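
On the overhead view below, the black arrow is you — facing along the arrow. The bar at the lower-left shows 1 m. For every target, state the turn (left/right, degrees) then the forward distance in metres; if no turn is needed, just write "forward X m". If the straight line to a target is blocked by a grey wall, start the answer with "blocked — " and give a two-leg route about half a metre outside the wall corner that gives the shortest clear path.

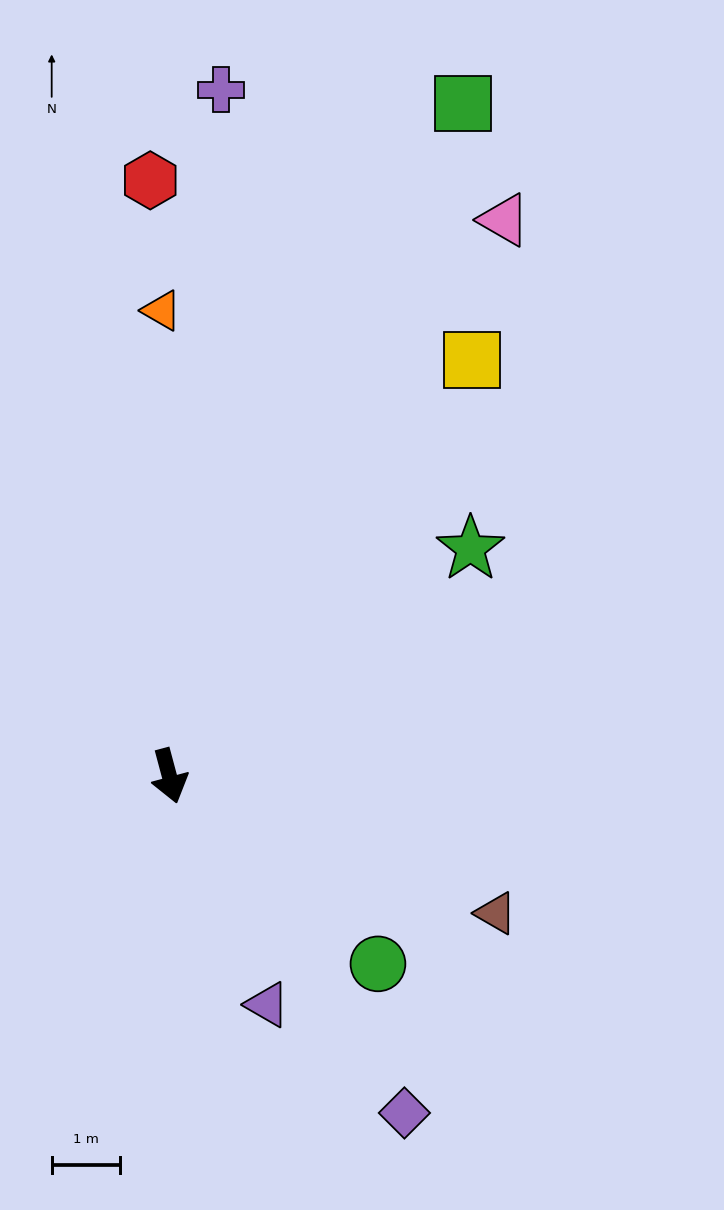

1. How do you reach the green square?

turn left 141°, forward 10.7 m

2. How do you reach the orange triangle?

turn left 166°, forward 6.8 m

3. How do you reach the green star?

turn left 112°, forward 5.5 m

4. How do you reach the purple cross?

turn left 161°, forward 10.1 m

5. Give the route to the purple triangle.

turn left 8°, forward 3.6 m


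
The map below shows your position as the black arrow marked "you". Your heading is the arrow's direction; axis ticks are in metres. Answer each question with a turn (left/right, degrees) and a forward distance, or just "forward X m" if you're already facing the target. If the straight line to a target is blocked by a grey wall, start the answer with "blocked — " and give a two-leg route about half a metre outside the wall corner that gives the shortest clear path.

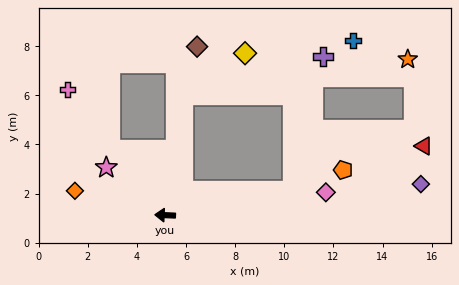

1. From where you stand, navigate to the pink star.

turn right 37°, forward 3.1 m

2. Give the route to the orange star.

blocked — turn right 96°, forward 4.9 m, then turn right 73°, forward 9.3 m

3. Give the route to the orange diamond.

turn right 13°, forward 3.8 m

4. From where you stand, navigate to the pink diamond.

turn right 169°, forward 6.6 m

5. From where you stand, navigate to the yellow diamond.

blocked — turn right 96°, forward 4.9 m, then turn right 47°, forward 3.0 m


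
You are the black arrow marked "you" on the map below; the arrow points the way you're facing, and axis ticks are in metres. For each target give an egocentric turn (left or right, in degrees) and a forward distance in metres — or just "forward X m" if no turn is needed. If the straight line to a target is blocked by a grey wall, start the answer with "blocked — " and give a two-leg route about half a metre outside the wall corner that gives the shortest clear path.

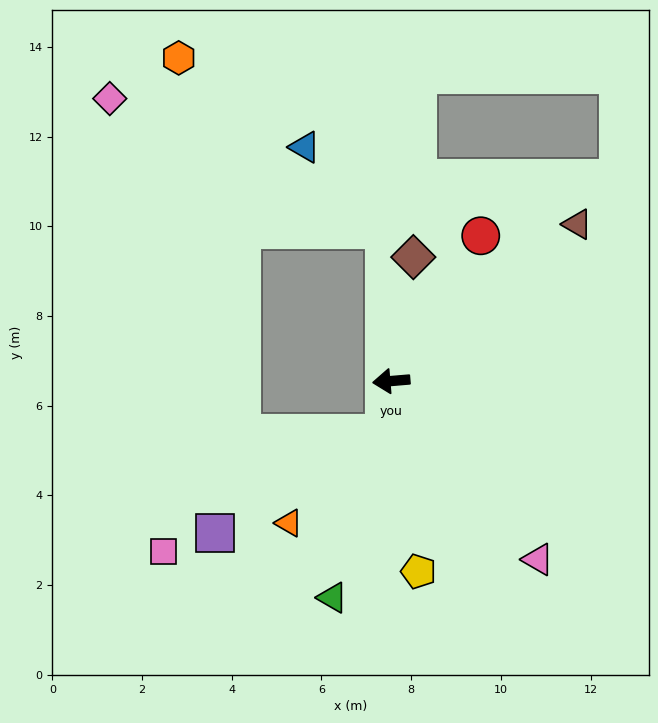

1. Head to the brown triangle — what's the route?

turn right 145°, forward 5.4 m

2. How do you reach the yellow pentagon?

turn left 93°, forward 4.3 m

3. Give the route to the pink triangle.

turn left 125°, forward 5.1 m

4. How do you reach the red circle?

turn right 126°, forward 3.8 m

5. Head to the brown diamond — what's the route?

turn right 105°, forward 2.8 m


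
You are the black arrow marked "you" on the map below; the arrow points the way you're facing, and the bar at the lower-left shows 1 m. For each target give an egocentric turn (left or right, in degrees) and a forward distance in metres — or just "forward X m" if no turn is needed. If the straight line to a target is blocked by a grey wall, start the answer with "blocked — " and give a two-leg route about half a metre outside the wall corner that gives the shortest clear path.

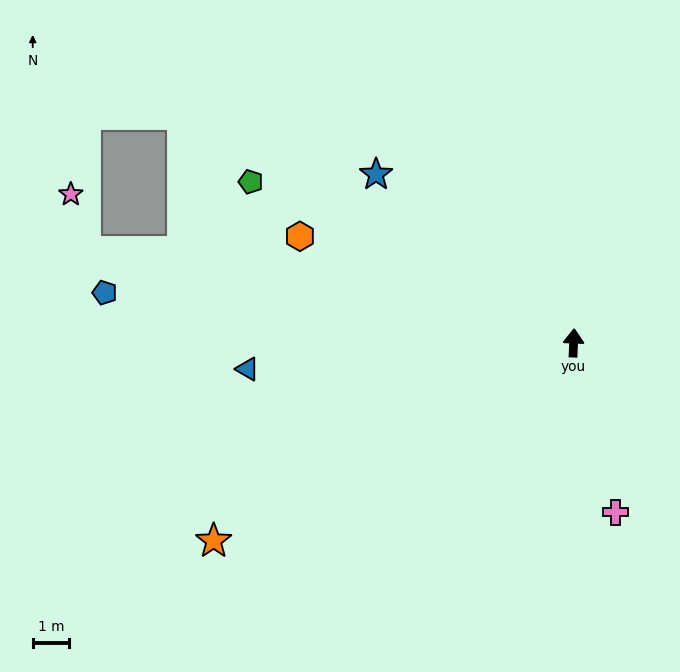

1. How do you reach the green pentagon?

turn left 66°, forward 10.0 m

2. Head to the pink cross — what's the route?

turn right 164°, forward 4.8 m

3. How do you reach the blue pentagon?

turn left 86°, forward 13.0 m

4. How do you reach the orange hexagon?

turn left 71°, forward 8.1 m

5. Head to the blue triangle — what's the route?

turn left 97°, forward 9.0 m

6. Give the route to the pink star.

blocked — turn left 82°, forward 13.7 m, then turn right 65°, forward 1.6 m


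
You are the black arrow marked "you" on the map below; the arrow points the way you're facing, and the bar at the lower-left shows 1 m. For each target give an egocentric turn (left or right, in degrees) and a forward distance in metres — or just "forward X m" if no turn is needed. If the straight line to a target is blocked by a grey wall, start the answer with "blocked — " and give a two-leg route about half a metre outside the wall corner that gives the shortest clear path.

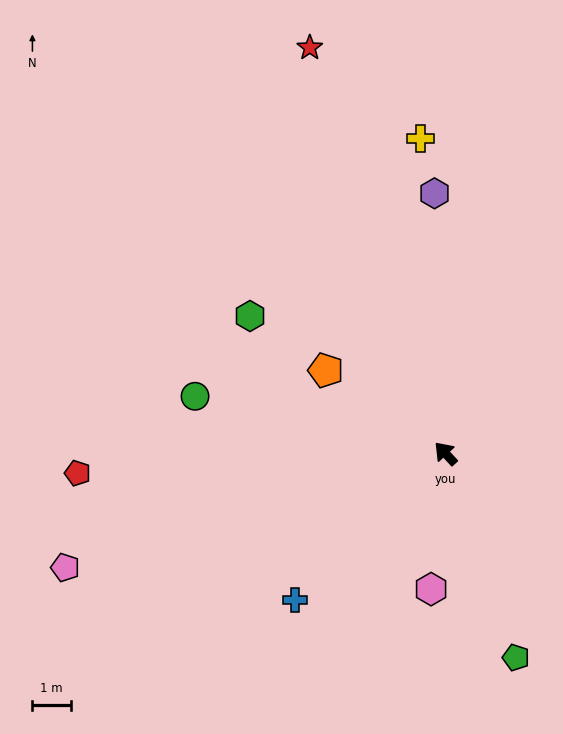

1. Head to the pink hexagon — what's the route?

turn left 131°, forward 3.5 m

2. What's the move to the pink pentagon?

turn left 64°, forward 10.3 m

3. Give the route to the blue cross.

turn left 92°, forward 5.5 m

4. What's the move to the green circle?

turn left 34°, forward 6.7 m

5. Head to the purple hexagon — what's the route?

turn right 40°, forward 6.8 m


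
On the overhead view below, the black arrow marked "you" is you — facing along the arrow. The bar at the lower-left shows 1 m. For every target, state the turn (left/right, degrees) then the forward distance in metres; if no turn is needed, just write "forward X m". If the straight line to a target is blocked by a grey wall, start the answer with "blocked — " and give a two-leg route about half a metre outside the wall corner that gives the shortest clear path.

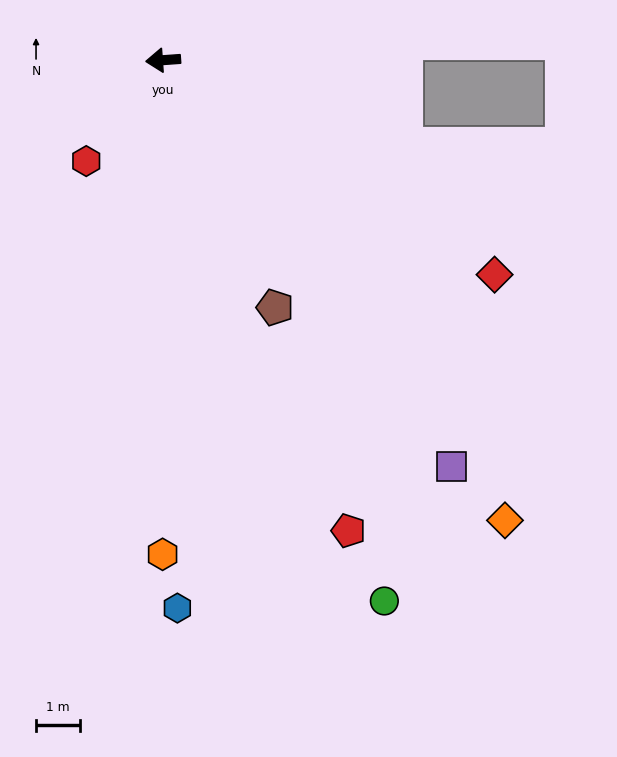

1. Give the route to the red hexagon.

turn left 49°, forward 2.9 m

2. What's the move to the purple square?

turn left 121°, forward 11.4 m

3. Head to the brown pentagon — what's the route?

turn left 110°, forward 6.2 m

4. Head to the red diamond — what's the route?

turn left 143°, forward 9.0 m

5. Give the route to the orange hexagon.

turn left 86°, forward 11.3 m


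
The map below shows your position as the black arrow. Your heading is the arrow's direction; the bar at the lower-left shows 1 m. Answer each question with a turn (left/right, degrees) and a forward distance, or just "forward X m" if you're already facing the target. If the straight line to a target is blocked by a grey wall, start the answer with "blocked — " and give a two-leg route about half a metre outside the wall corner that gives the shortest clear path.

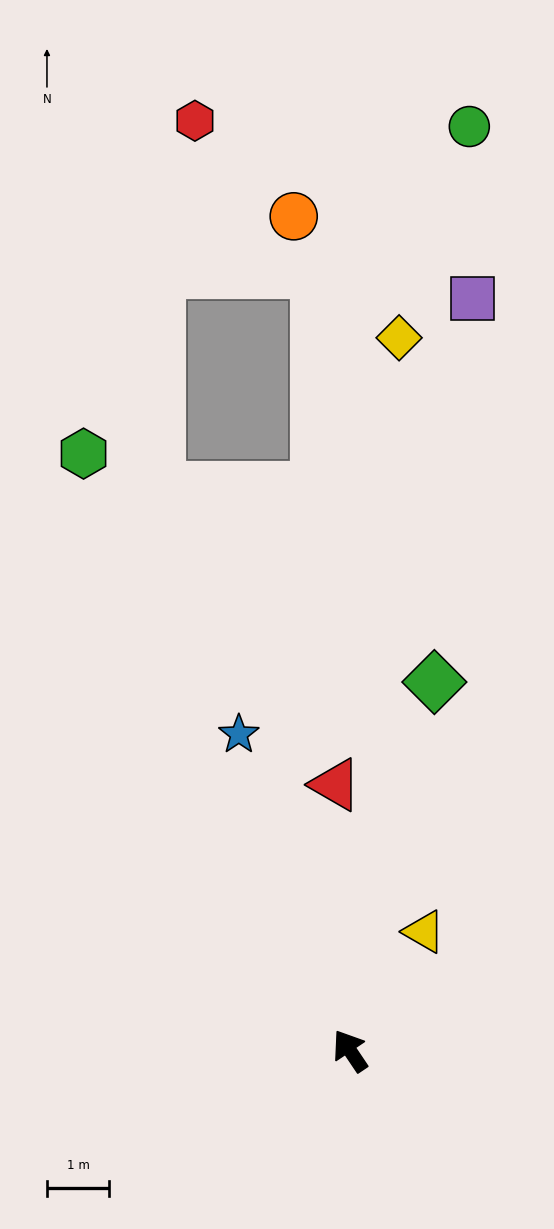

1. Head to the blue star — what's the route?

turn right 15°, forward 5.4 m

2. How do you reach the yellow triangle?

turn right 66°, forward 2.2 m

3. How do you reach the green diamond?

turn right 47°, forward 6.1 m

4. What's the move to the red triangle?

turn right 31°, forward 4.3 m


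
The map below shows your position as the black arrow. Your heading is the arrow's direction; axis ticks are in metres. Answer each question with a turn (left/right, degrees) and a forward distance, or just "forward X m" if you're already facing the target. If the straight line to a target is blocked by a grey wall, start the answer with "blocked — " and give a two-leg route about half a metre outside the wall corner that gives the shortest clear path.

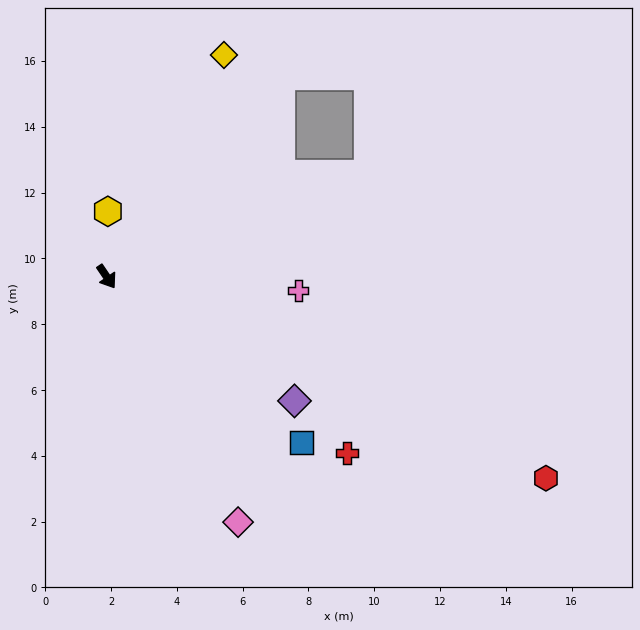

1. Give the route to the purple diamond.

turn left 22°, forward 6.8 m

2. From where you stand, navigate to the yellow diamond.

turn left 118°, forward 7.6 m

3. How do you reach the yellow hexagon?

turn left 145°, forward 2.0 m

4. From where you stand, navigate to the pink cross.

turn left 52°, forward 5.8 m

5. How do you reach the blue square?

turn left 15°, forward 7.8 m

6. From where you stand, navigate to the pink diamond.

turn right 6°, forward 8.5 m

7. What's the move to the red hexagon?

turn left 31°, forward 14.7 m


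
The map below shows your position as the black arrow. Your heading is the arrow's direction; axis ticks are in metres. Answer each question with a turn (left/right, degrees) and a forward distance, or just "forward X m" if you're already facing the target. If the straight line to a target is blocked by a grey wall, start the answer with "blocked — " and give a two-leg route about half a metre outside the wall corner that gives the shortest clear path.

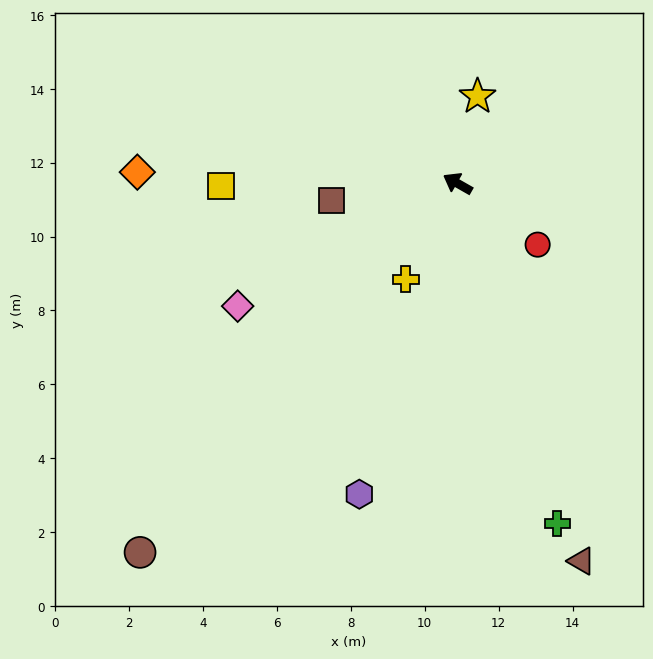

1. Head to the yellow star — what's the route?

turn right 73°, forward 2.4 m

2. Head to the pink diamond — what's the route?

turn left 59°, forward 6.8 m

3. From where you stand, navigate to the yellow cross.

turn left 91°, forward 2.9 m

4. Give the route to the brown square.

turn left 37°, forward 3.4 m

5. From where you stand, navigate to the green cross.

turn left 136°, forward 9.6 m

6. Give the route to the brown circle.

turn left 79°, forward 13.2 m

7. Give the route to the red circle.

turn left 172°, forward 2.7 m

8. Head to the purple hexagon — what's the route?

turn left 102°, forward 8.8 m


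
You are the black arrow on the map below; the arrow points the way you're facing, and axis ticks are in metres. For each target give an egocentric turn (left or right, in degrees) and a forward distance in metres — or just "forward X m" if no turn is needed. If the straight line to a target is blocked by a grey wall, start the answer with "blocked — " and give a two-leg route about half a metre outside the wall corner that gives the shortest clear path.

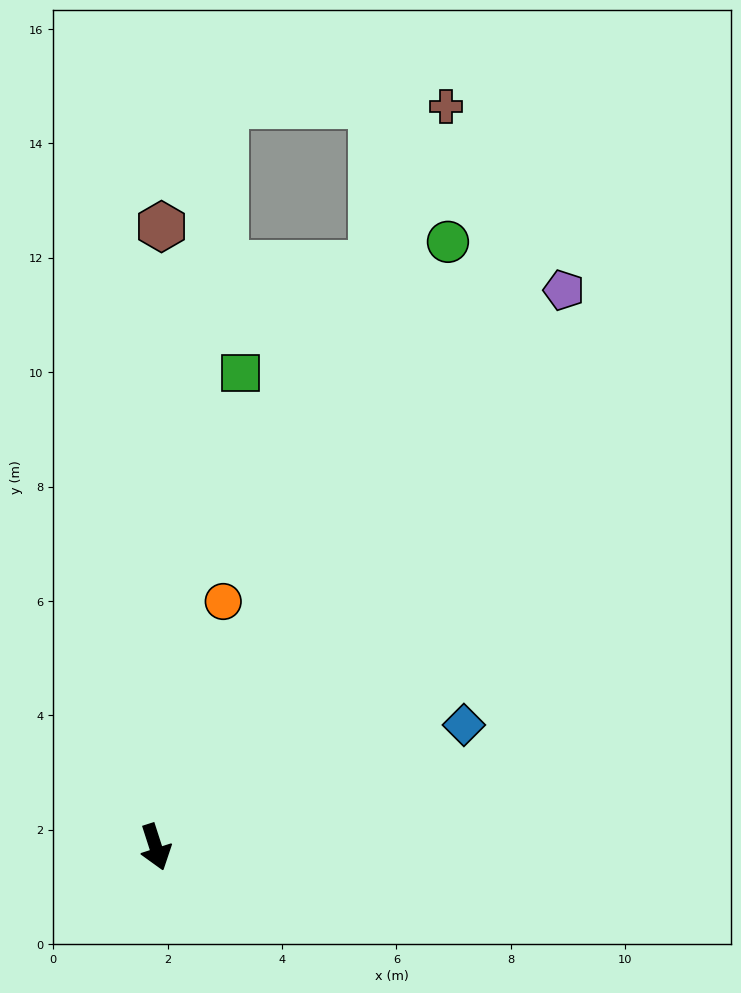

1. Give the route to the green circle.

turn left 136°, forward 11.8 m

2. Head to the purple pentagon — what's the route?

turn left 126°, forward 12.1 m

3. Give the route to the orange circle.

turn left 147°, forward 4.5 m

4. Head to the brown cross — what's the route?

turn left 141°, forward 13.9 m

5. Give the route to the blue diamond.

turn left 94°, forward 5.8 m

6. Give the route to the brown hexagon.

turn left 162°, forward 10.8 m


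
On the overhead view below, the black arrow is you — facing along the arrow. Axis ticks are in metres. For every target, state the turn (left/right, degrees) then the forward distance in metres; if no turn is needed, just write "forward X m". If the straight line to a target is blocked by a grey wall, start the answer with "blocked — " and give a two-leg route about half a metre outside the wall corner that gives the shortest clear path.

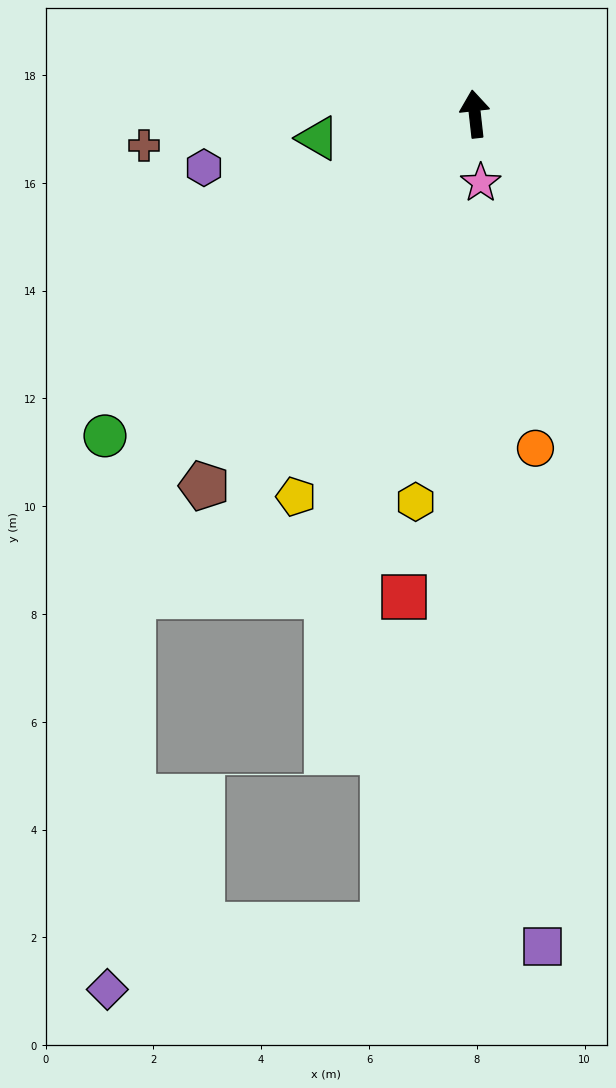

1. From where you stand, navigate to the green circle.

turn left 125°, forward 9.1 m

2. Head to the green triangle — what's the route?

turn left 92°, forward 2.9 m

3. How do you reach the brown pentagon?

turn left 138°, forward 8.5 m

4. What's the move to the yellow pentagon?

turn left 149°, forward 7.8 m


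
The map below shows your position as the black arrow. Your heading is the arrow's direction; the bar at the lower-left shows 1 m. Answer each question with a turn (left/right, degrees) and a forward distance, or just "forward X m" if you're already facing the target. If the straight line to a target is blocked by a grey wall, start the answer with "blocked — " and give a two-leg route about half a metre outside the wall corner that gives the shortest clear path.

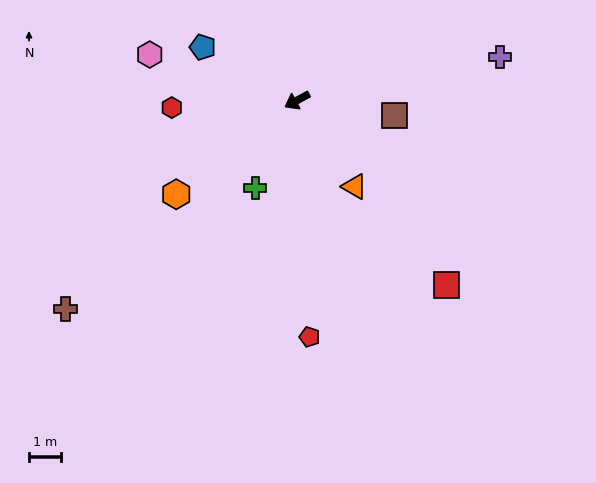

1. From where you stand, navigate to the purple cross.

turn left 164°, forward 6.6 m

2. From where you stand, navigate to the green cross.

turn left 36°, forward 3.1 m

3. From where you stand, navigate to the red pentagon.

turn left 65°, forward 7.5 m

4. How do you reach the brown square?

turn left 143°, forward 3.1 m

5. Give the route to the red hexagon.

turn right 25°, forward 4.0 m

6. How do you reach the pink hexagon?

turn right 46°, forward 4.9 m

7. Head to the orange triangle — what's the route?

turn left 95°, forward 3.3 m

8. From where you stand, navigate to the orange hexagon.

turn left 9°, forward 4.9 m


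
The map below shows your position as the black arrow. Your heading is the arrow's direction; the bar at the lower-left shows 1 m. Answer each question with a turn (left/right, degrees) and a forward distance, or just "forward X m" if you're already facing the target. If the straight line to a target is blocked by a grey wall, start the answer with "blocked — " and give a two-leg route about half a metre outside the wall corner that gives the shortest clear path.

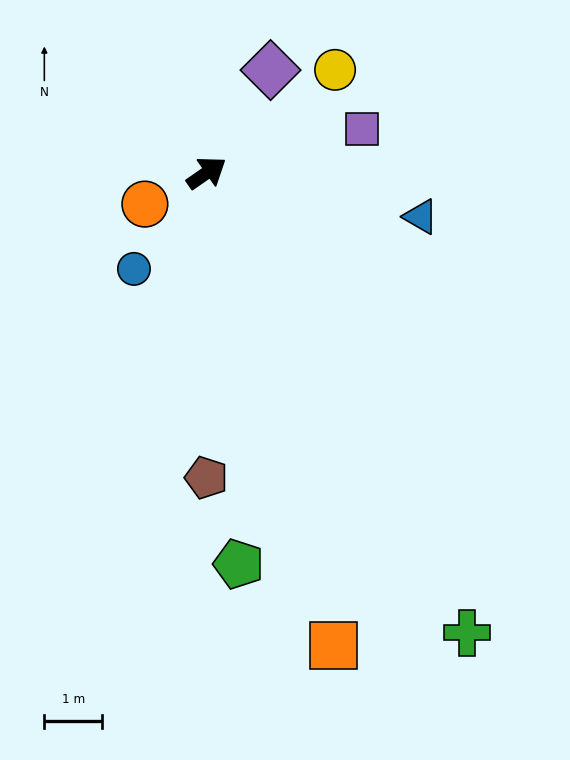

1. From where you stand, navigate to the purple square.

turn right 19°, forward 2.8 m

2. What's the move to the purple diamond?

turn left 23°, forward 2.1 m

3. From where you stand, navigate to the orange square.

turn right 110°, forward 8.4 m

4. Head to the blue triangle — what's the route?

turn right 46°, forward 3.8 m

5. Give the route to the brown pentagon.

turn right 125°, forward 5.3 m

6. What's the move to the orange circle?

turn left 172°, forward 1.2 m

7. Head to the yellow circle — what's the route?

turn left 4°, forward 2.8 m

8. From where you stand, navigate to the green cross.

turn right 95°, forward 9.1 m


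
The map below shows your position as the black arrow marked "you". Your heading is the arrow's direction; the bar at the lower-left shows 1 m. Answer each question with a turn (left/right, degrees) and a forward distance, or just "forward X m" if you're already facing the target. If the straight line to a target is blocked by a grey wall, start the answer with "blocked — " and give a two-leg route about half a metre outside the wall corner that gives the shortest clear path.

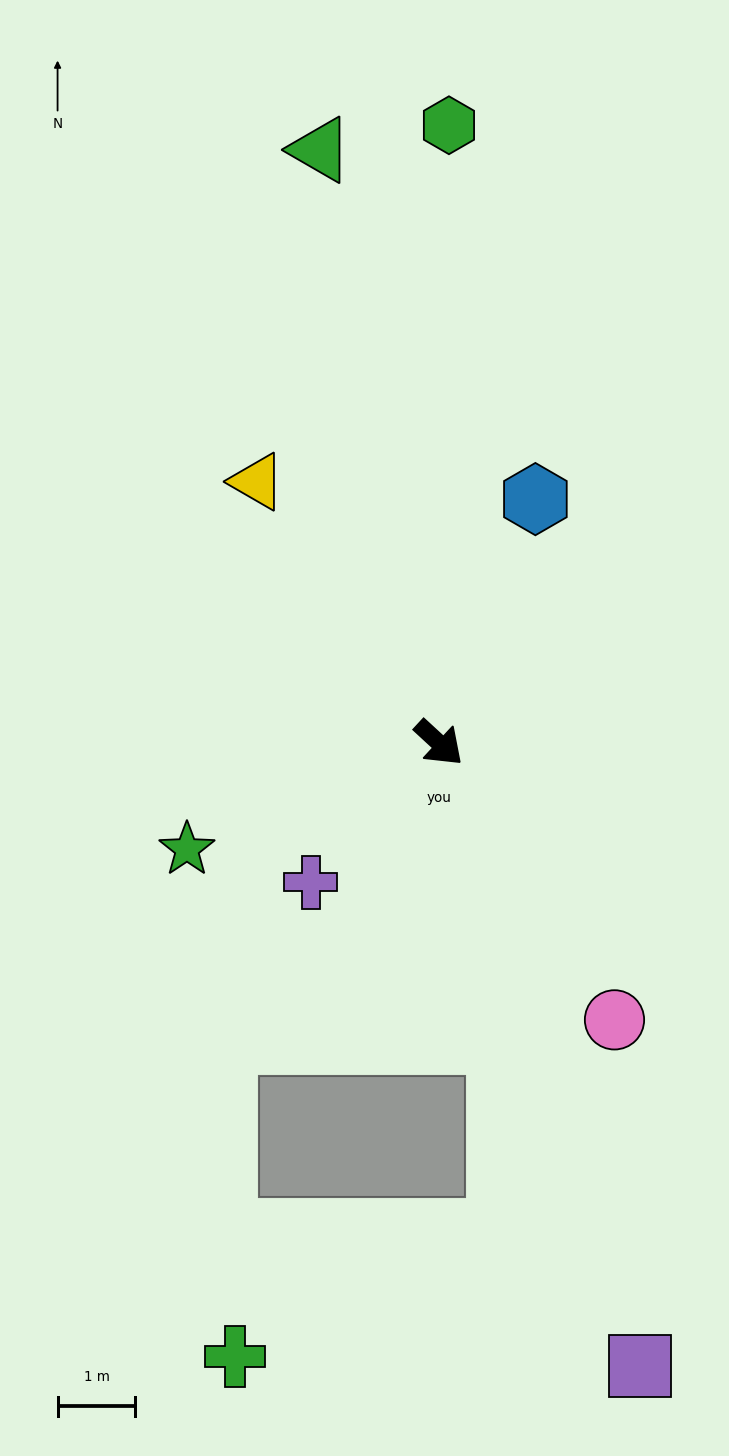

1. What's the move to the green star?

turn right 114°, forward 3.5 m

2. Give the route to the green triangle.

turn left 144°, forward 7.8 m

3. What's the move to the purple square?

turn right 29°, forward 8.4 m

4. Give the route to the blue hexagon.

turn left 111°, forward 3.4 m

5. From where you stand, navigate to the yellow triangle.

turn left 168°, forward 4.1 m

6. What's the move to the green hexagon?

turn left 132°, forward 7.9 m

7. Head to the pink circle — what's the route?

turn right 15°, forward 4.2 m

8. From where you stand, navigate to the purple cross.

turn right 90°, forward 2.4 m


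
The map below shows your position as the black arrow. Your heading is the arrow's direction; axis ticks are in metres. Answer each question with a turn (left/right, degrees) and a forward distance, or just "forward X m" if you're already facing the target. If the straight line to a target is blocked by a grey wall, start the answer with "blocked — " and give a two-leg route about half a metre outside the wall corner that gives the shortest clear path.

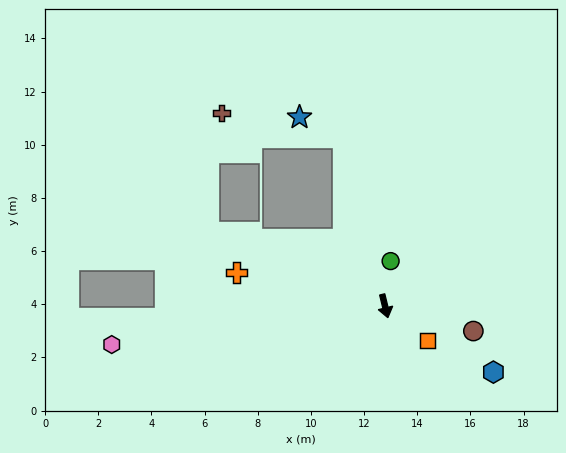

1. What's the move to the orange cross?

turn right 116°, forward 5.7 m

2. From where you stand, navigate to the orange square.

turn left 37°, forward 2.1 m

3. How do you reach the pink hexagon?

turn right 96°, forward 10.4 m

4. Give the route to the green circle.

turn left 159°, forward 1.7 m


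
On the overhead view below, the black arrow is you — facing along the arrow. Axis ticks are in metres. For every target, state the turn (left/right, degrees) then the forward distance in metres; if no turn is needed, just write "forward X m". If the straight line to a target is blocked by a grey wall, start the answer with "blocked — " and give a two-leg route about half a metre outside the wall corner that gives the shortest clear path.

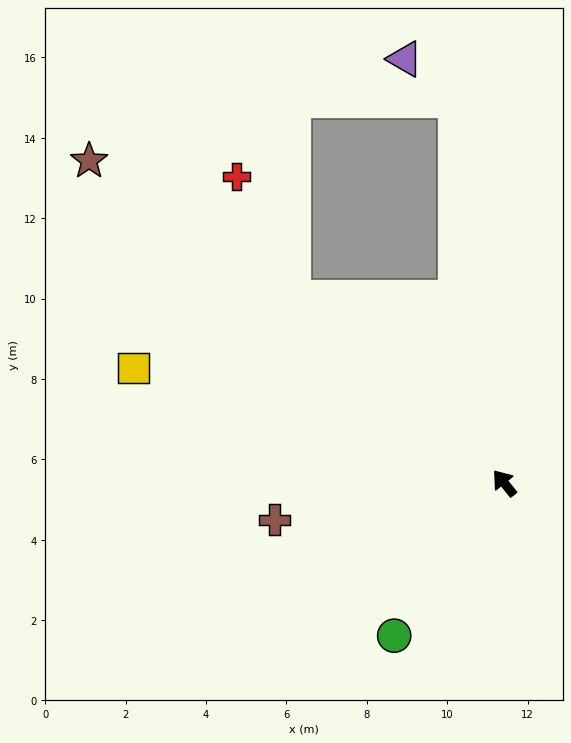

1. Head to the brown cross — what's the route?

turn left 60°, forward 5.8 m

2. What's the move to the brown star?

turn left 13°, forward 13.1 m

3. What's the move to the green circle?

turn left 105°, forward 4.7 m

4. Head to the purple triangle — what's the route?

blocked — turn right 32°, forward 9.6 m, then turn left 43°, forward 1.6 m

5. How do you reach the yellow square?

turn left 34°, forward 9.7 m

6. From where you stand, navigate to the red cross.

blocked — turn left 10°, forward 7.0 m, then turn right 23°, forward 3.3 m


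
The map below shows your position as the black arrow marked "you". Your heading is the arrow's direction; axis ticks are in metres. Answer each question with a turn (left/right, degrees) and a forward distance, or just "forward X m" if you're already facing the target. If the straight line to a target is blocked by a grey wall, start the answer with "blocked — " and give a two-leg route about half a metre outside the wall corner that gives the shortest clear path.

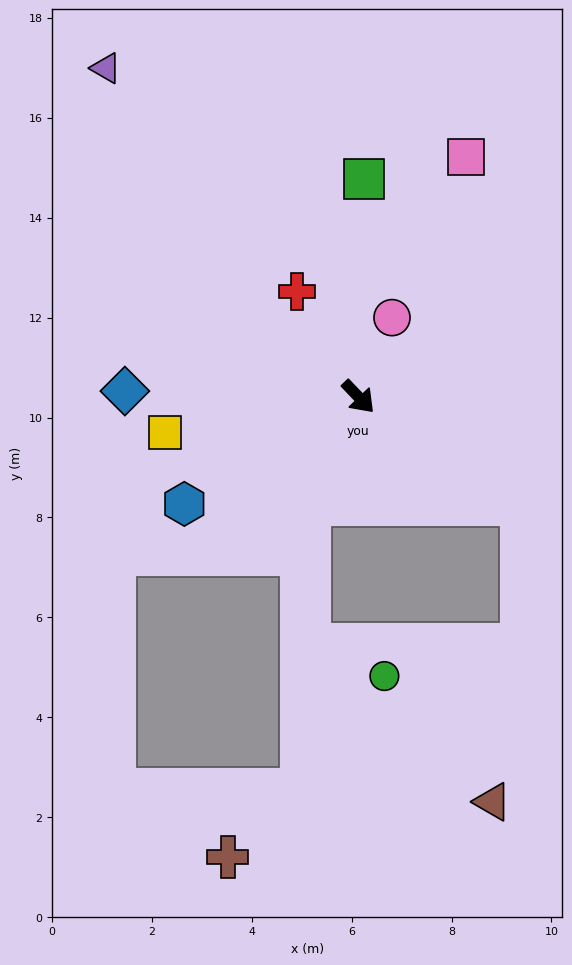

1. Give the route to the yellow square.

turn right 123°, forward 3.9 m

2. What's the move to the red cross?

turn left 167°, forward 2.4 m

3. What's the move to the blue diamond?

turn right 135°, forward 4.7 m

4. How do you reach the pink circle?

turn left 113°, forward 1.7 m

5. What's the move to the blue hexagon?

turn right 102°, forward 4.1 m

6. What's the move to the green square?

turn left 135°, forward 4.4 m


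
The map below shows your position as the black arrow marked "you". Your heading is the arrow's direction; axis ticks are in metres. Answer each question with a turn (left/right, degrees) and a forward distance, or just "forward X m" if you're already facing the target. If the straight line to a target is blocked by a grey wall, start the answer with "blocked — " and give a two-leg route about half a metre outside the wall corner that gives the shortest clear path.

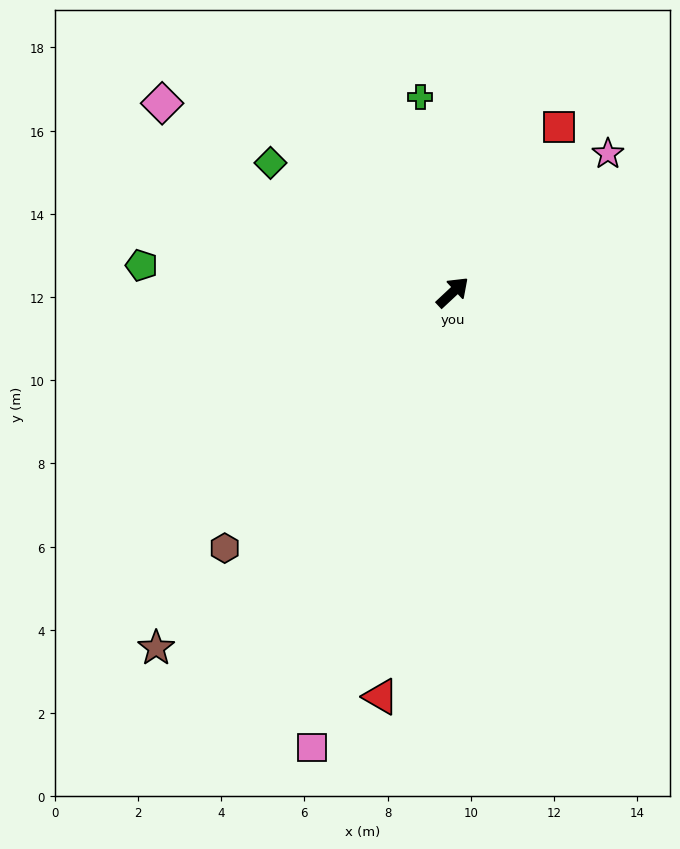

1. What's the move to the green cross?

turn left 56°, forward 4.8 m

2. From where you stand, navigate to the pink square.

turn right 150°, forward 11.5 m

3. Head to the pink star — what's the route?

forward 5.0 m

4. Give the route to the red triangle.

turn right 143°, forward 9.9 m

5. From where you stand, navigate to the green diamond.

turn left 102°, forward 5.4 m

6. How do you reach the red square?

turn left 14°, forward 4.7 m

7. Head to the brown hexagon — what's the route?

turn right 175°, forward 8.2 m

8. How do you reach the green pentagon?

turn left 132°, forward 7.5 m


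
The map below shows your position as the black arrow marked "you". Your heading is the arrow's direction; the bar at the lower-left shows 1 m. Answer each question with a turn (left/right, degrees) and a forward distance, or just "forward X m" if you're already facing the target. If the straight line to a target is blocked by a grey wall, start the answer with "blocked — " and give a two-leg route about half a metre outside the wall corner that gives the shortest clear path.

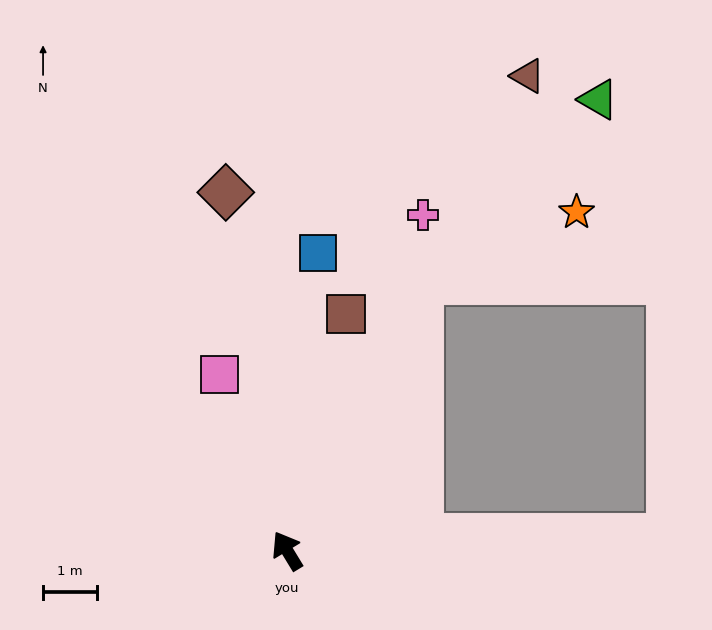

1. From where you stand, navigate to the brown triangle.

turn right 58°, forward 9.8 m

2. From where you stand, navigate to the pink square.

turn right 10°, forward 3.5 m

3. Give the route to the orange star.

blocked — turn right 58°, forward 5.5 m, then turn right 39°, forward 3.2 m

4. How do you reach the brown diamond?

turn right 22°, forward 6.7 m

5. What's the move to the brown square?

turn right 45°, forward 4.5 m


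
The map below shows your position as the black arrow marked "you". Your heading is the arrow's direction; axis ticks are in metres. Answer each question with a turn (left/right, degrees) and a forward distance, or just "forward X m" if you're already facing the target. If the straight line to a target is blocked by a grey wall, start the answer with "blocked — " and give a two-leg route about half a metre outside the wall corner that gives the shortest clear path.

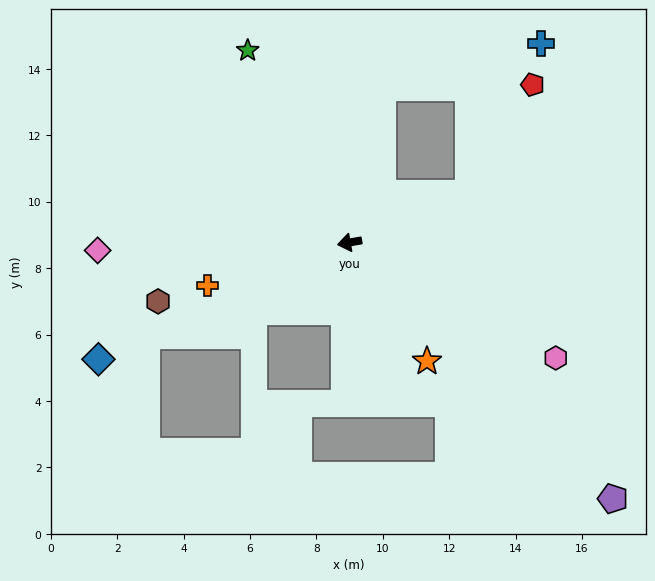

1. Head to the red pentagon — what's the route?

blocked — turn right 168°, forward 3.9 m, then turn left 38°, forward 3.8 m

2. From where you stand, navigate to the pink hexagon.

turn left 141°, forward 7.1 m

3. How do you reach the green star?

turn right 72°, forward 6.5 m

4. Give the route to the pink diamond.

turn right 8°, forward 7.6 m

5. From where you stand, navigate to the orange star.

turn left 113°, forward 4.3 m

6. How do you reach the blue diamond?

turn left 15°, forward 8.3 m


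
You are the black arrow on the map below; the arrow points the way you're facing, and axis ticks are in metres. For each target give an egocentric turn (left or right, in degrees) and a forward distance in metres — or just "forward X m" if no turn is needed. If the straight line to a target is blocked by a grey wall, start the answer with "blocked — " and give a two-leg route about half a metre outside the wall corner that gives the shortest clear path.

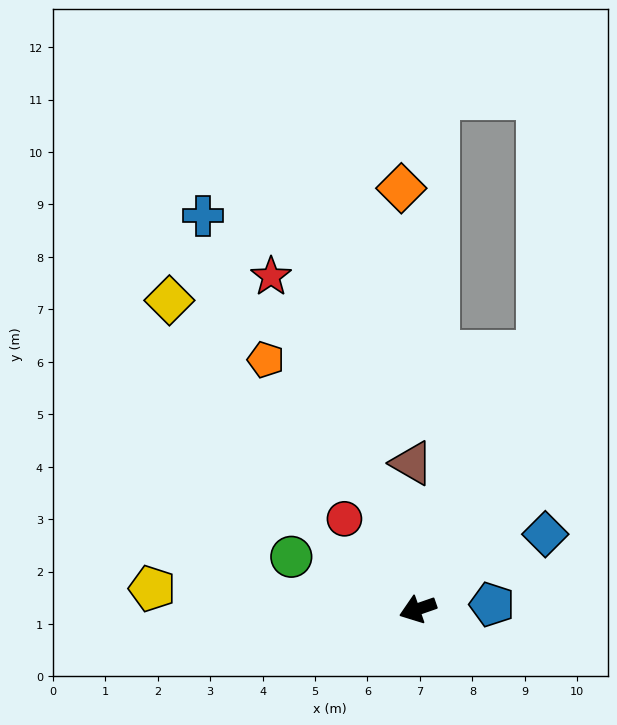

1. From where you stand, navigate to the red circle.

turn right 70°, forward 2.2 m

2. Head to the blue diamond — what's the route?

turn right 169°, forward 2.8 m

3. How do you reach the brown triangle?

turn right 107°, forward 2.8 m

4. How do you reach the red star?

turn right 85°, forward 6.9 m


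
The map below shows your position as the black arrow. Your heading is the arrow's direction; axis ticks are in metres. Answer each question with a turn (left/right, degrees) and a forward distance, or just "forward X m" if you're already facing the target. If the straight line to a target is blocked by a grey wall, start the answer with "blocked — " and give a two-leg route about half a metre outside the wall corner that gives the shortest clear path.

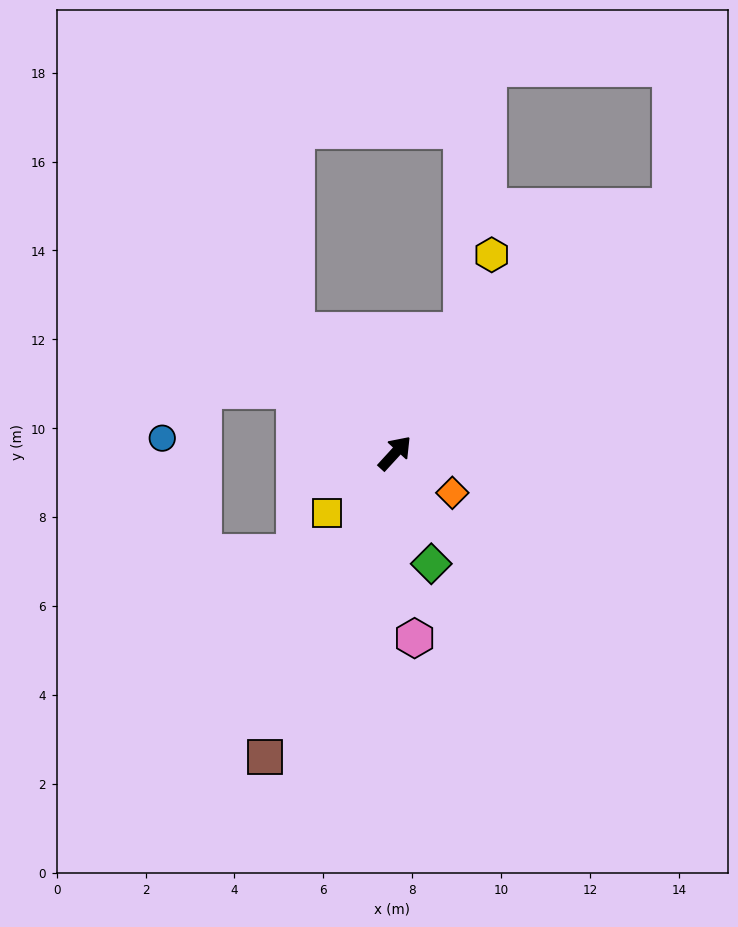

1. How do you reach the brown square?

turn right 161°, forward 7.4 m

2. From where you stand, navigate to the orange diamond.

turn right 82°, forward 1.6 m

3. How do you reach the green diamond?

turn right 119°, forward 2.6 m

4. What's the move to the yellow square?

turn left 174°, forward 2.0 m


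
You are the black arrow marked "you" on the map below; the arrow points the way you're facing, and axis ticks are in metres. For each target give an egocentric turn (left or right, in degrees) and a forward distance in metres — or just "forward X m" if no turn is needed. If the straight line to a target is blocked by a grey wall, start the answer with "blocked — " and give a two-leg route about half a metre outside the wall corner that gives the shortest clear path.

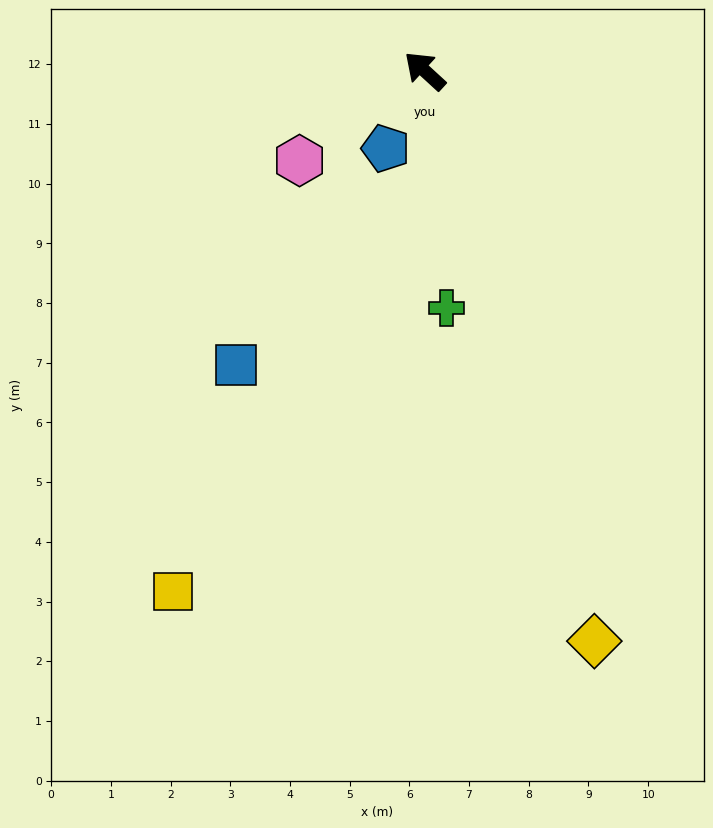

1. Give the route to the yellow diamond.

turn left 149°, forward 10.0 m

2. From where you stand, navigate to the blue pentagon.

turn left 106°, forward 1.5 m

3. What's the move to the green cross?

turn left 138°, forward 4.0 m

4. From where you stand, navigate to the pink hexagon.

turn left 78°, forward 2.6 m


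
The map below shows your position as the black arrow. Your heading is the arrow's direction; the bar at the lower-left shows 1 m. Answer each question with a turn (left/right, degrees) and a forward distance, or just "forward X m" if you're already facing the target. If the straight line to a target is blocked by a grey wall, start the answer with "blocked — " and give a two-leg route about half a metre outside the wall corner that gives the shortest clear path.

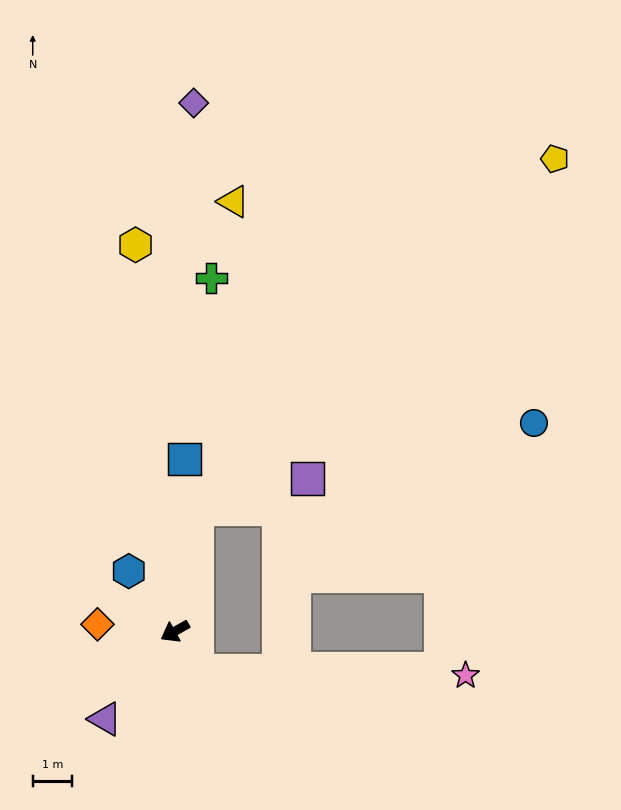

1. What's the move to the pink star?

blocked — turn left 90°, forward 1.1 m, then turn left 60°, forward 6.8 m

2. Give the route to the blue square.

turn right 123°, forward 4.4 m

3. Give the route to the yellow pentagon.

blocked — turn right 130°, forward 3.1 m, then turn right 35°, forward 12.6 m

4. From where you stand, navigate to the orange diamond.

turn right 34°, forward 2.0 m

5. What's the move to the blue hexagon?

turn right 82°, forward 1.9 m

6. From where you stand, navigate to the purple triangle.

turn left 22°, forward 2.8 m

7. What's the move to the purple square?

blocked — turn right 130°, forward 3.1 m, then turn right 64°, forward 2.9 m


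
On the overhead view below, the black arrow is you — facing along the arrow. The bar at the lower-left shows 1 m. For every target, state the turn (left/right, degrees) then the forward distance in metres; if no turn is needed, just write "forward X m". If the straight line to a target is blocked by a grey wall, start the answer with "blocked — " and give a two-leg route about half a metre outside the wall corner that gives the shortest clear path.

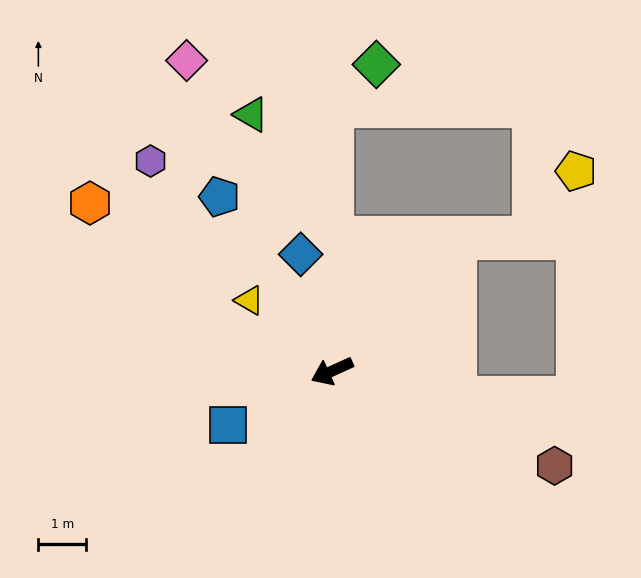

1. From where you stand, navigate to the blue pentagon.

turn right 82°, forward 4.3 m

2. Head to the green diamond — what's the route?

blocked — turn right 115°, forward 5.5 m, then turn right 44°, forward 1.3 m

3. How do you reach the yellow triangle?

turn right 65°, forward 2.3 m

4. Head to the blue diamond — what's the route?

turn right 99°, forward 2.5 m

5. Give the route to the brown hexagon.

turn left 133°, forward 5.0 m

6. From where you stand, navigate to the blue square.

turn left 3°, forward 2.4 m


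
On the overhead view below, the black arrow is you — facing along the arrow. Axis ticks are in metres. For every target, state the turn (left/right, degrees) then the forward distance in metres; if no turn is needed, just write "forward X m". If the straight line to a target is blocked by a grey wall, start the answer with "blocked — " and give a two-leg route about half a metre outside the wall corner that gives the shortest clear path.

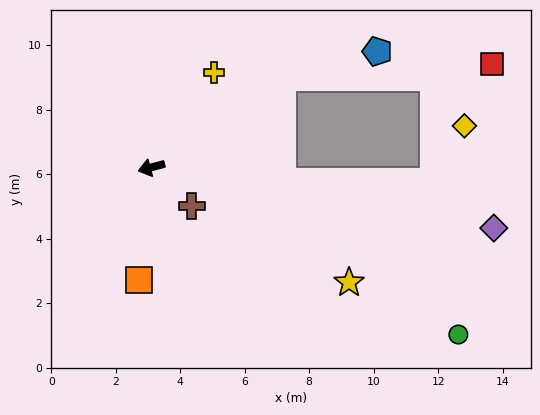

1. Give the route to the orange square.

turn left 69°, forward 3.5 m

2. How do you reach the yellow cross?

turn right 138°, forward 3.5 m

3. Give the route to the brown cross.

turn left 121°, forward 1.7 m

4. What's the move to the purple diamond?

turn left 155°, forward 10.8 m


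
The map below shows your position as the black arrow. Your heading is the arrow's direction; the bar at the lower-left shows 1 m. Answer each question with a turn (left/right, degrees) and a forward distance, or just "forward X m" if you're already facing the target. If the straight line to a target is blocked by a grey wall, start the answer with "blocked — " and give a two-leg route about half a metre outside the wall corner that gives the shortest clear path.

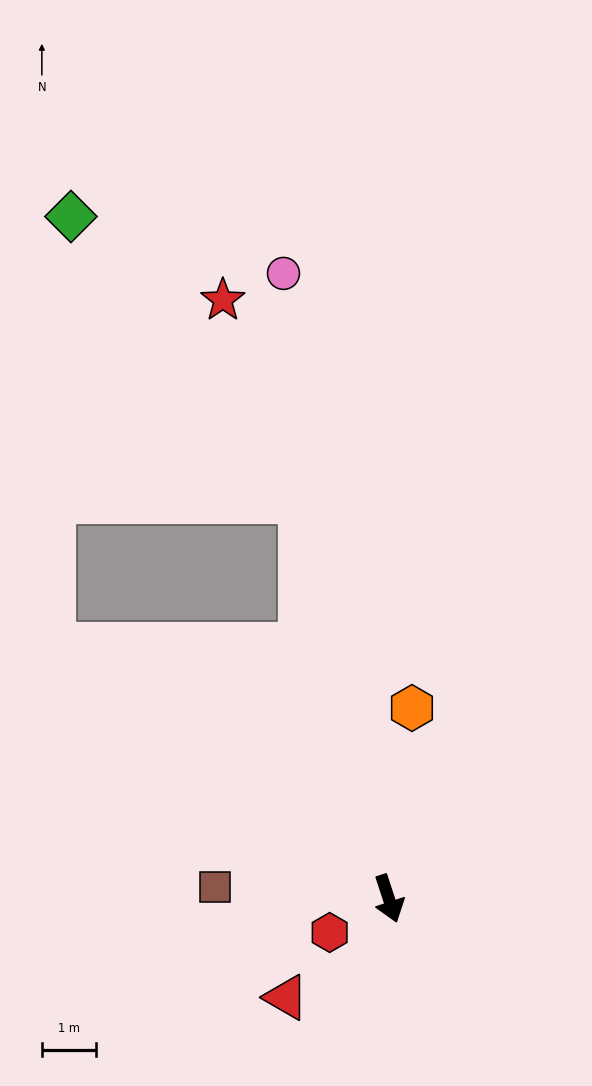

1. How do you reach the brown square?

turn right 112°, forward 3.2 m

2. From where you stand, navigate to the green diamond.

blocked — turn left 174°, forward 7.5 m, then turn left 27°, forward 6.7 m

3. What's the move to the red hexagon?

turn right 78°, forward 1.3 m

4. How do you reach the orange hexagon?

turn left 155°, forward 3.5 m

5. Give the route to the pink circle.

turn left 171°, forward 11.7 m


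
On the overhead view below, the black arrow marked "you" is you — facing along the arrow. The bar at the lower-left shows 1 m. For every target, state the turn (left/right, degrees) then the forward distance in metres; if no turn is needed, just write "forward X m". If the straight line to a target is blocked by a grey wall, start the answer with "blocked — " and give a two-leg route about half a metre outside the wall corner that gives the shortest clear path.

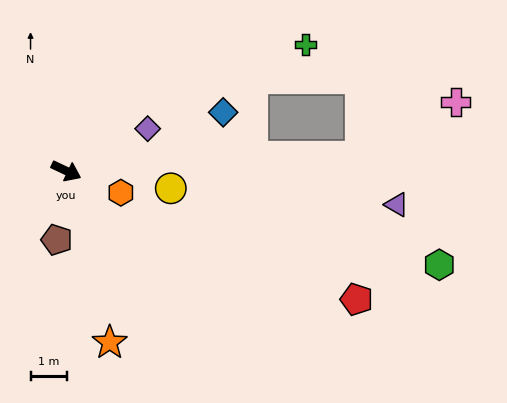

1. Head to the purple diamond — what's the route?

turn left 53°, forward 2.5 m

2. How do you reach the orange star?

turn right 50°, forward 4.9 m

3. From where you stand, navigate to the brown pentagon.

turn right 72°, forward 1.9 m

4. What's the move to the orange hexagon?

turn left 4°, forward 1.6 m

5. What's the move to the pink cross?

blocked — turn left 28°, forward 8.2 m, then turn left 27°, forward 3.0 m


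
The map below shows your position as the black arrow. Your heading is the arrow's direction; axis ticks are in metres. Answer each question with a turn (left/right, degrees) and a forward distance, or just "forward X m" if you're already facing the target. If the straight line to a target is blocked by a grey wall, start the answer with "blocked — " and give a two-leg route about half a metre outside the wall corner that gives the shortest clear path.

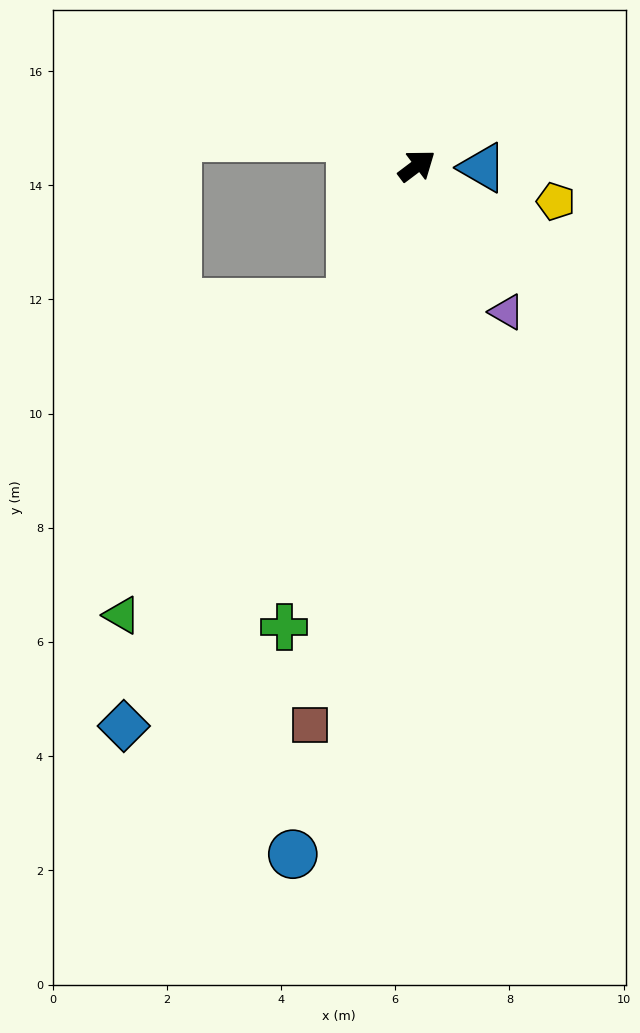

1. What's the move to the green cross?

turn right 143°, forward 8.4 m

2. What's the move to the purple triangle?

turn right 96°, forward 3.0 m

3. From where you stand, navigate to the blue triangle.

turn right 39°, forward 1.1 m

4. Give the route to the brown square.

turn right 138°, forward 10.0 m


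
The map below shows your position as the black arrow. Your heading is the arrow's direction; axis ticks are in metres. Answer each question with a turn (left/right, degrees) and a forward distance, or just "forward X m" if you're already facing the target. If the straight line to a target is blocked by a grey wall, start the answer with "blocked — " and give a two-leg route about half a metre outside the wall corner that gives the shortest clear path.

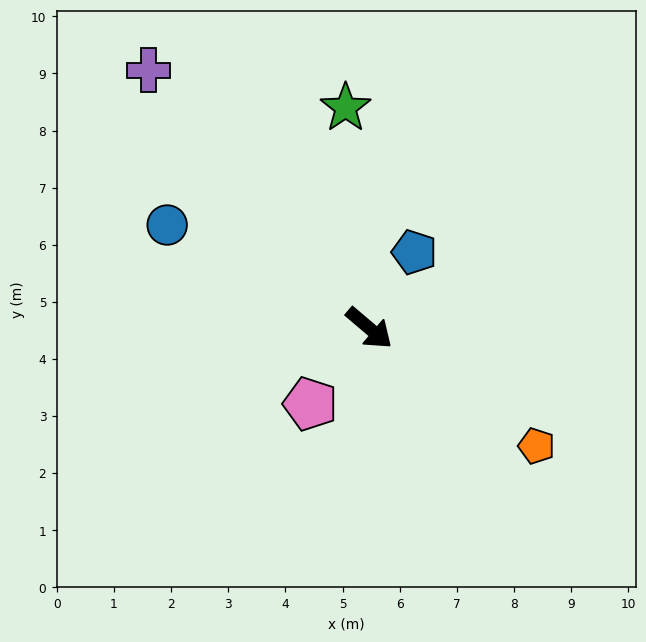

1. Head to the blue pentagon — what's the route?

turn left 100°, forward 1.5 m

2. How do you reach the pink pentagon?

turn right 88°, forward 1.7 m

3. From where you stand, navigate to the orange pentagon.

turn left 5°, forward 3.6 m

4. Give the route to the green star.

turn left 136°, forward 3.9 m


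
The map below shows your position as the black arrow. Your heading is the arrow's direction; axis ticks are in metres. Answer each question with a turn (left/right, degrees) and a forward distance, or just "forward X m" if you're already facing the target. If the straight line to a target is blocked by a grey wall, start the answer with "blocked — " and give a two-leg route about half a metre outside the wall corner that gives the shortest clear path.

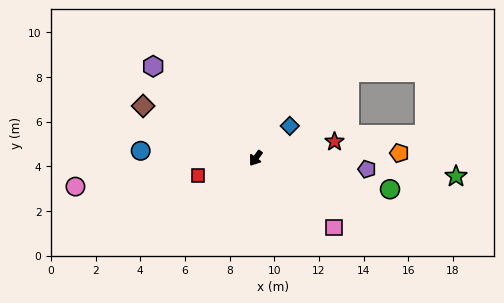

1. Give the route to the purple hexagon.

turn right 96°, forward 6.2 m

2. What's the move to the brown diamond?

turn right 79°, forward 5.6 m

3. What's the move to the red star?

turn left 138°, forward 3.6 m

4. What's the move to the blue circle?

turn right 58°, forward 5.2 m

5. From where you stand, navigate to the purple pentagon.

turn left 120°, forward 5.0 m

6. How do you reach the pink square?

turn left 84°, forward 4.7 m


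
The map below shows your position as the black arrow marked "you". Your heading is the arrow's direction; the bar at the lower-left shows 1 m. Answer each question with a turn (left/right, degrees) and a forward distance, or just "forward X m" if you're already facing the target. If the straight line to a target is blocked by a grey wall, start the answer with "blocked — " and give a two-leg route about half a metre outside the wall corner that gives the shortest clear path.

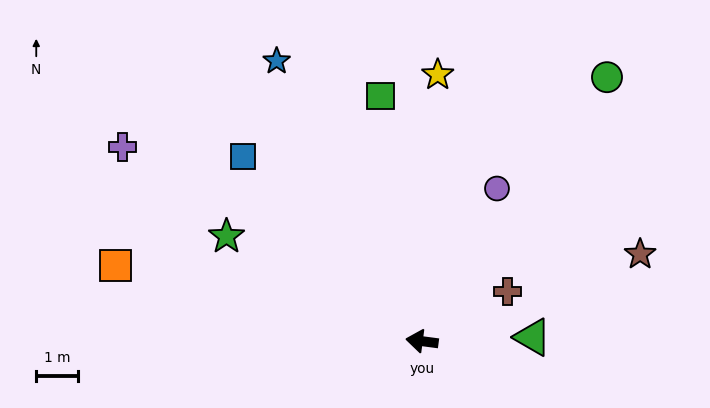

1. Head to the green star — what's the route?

turn right 21°, forward 5.3 m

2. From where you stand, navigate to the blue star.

turn right 55°, forward 7.5 m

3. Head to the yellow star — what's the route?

turn right 86°, forward 6.4 m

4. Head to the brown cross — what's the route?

turn right 142°, forward 2.4 m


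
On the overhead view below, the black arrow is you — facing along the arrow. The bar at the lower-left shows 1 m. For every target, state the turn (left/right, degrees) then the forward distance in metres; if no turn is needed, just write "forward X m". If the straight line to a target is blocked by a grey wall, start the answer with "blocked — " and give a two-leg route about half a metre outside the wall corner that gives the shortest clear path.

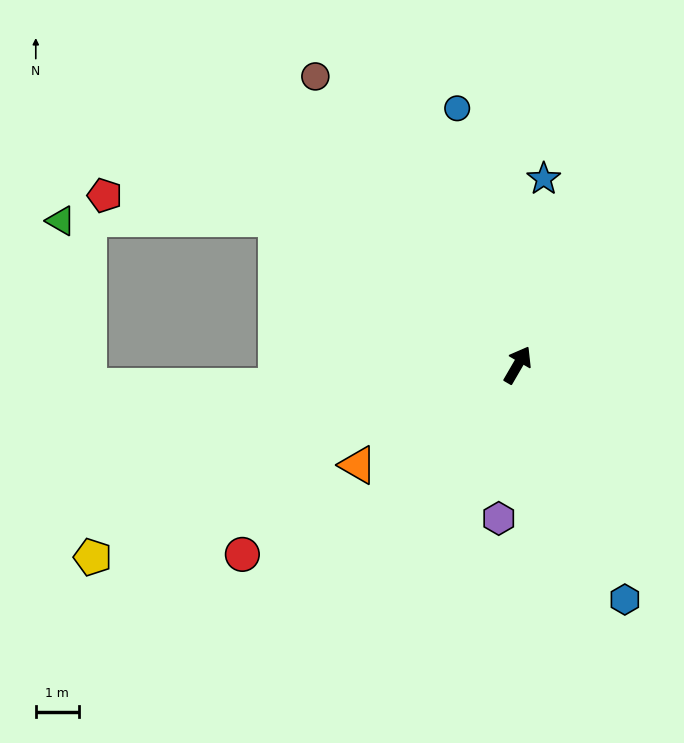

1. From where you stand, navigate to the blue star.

turn left 22°, forward 4.4 m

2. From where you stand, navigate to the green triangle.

blocked — turn left 89°, forward 6.5 m, then turn left 32°, forward 5.0 m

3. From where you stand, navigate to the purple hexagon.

turn right 157°, forward 3.6 m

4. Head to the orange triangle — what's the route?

turn left 152°, forward 4.4 m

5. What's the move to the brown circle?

turn left 65°, forward 8.2 m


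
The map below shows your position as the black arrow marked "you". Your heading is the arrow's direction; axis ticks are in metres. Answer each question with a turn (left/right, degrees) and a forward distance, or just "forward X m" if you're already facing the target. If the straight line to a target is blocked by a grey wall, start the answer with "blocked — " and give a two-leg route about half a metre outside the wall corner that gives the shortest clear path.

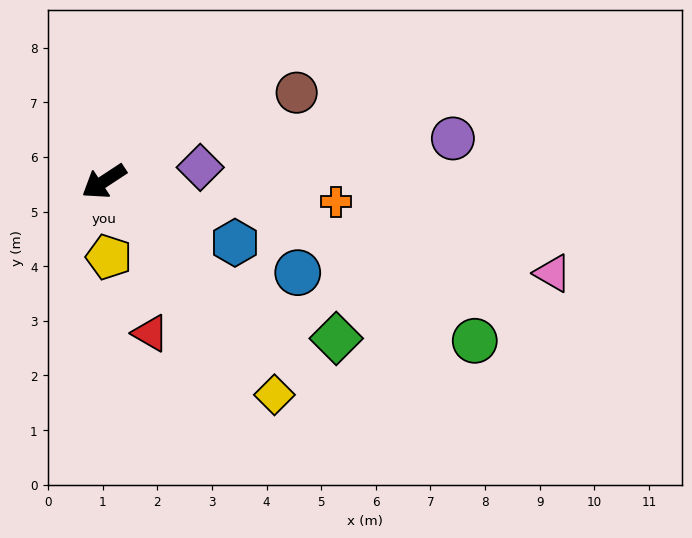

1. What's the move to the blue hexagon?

turn left 122°, forward 2.6 m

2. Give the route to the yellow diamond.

turn left 95°, forward 5.0 m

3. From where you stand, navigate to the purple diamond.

turn left 155°, forward 1.8 m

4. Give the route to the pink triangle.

turn left 135°, forward 8.4 m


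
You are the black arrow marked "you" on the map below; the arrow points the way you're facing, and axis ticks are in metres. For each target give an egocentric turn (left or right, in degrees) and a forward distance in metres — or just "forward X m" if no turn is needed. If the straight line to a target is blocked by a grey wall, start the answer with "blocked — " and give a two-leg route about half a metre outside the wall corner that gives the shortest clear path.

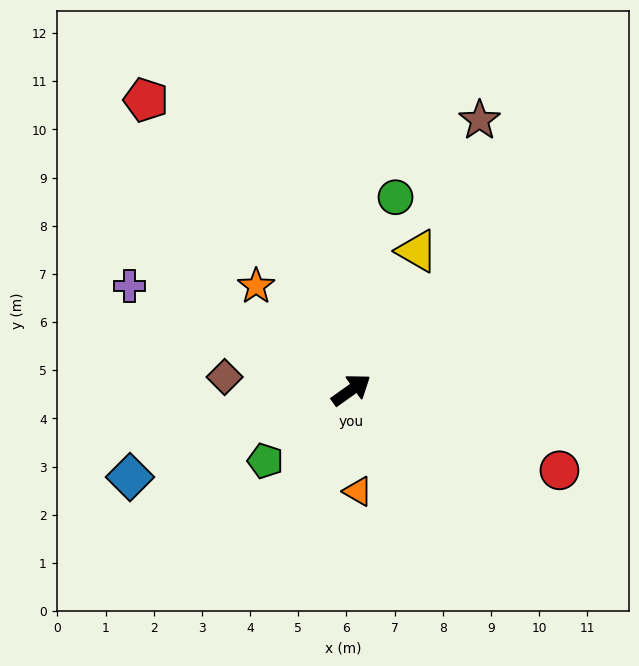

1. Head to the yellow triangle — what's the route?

turn left 29°, forward 3.2 m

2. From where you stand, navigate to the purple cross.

turn left 120°, forward 5.1 m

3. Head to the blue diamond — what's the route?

turn left 166°, forward 4.9 m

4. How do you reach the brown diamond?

turn left 139°, forward 2.6 m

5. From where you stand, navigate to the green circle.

turn left 42°, forward 4.1 m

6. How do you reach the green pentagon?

turn right 176°, forward 2.3 m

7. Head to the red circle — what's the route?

turn right 56°, forward 4.6 m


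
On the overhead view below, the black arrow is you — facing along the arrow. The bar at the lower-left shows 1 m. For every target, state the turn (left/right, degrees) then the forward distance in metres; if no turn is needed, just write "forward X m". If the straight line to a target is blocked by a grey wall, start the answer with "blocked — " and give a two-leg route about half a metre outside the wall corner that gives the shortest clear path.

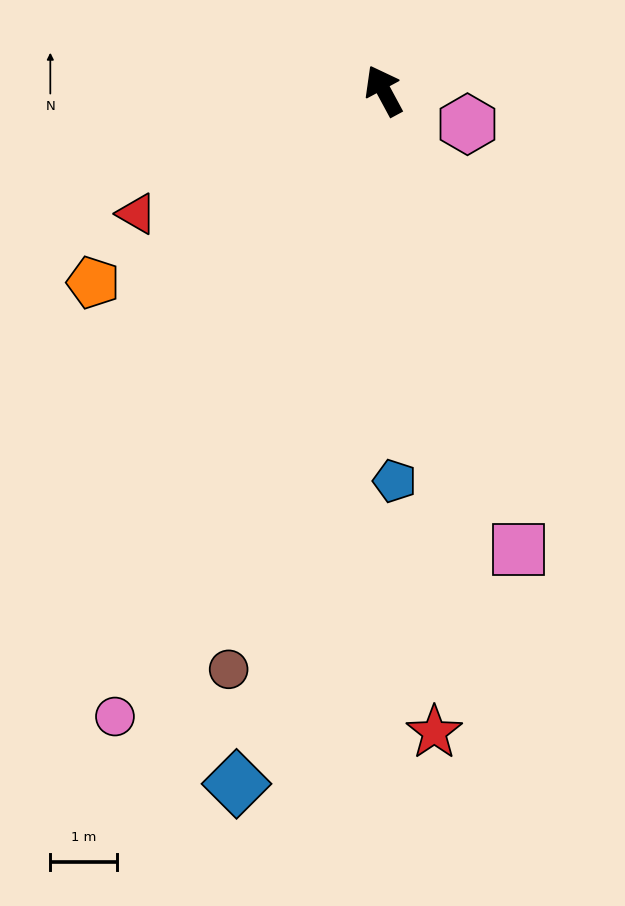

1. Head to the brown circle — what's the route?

turn left 137°, forward 9.0 m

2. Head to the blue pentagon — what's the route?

turn left 153°, forward 5.9 m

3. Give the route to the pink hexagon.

turn right 140°, forward 1.4 m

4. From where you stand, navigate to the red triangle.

turn left 88°, forward 4.2 m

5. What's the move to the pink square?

turn left 168°, forward 7.2 m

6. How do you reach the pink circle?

turn left 128°, forward 10.3 m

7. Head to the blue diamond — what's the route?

turn left 140°, forward 10.7 m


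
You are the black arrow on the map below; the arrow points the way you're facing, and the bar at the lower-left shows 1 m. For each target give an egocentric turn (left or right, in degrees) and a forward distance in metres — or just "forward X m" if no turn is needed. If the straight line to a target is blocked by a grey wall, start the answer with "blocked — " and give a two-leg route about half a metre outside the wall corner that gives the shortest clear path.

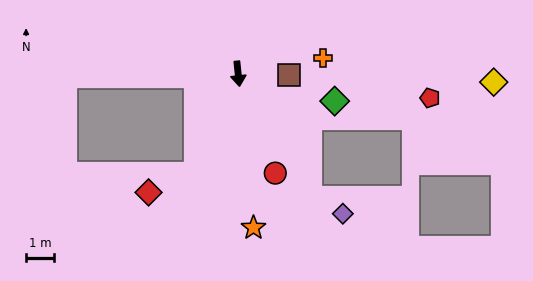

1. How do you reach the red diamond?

blocked — turn right 29°, forward 3.9 m, then turn right 45°, forward 1.8 m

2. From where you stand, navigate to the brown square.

turn left 82°, forward 1.8 m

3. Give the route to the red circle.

turn left 14°, forward 3.8 m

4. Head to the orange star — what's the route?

forward 5.5 m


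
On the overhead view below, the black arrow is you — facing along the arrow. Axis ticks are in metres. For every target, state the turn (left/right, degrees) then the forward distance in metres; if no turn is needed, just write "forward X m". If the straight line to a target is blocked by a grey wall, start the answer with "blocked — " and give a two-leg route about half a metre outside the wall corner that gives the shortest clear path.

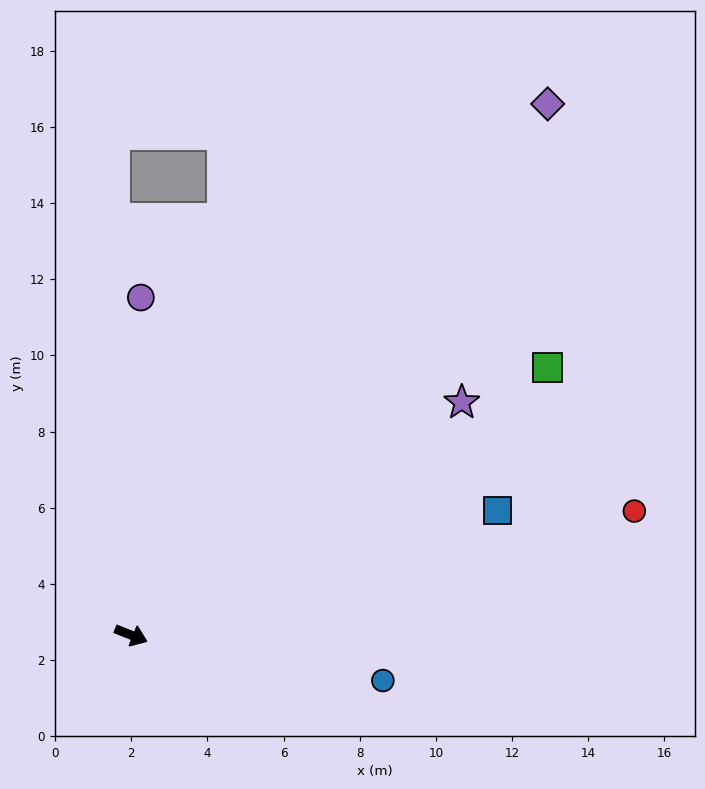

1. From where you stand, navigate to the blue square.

turn left 41°, forward 10.2 m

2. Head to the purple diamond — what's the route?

turn left 74°, forward 17.7 m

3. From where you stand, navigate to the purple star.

turn left 57°, forward 10.6 m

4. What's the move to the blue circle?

turn left 12°, forward 6.7 m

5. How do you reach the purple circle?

turn left 110°, forward 8.9 m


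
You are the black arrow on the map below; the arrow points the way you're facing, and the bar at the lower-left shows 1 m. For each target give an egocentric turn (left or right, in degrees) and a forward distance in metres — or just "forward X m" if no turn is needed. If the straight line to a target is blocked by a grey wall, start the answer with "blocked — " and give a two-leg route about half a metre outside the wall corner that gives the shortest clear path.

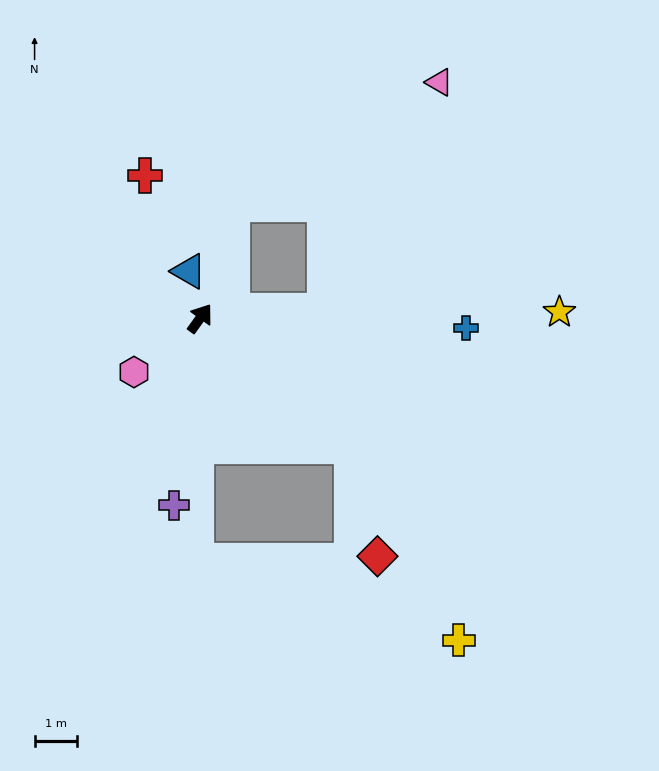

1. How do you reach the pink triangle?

blocked — turn right 51°, forward 3.0 m, then turn left 60°, forward 6.0 m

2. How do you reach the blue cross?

turn right 56°, forward 6.3 m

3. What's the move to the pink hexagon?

turn left 165°, forward 2.0 m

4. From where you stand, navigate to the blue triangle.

turn left 49°, forward 1.1 m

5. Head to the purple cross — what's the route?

turn right 152°, forward 4.5 m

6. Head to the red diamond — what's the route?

blocked — turn right 94°, forward 4.7 m, then turn right 38°, forward 2.7 m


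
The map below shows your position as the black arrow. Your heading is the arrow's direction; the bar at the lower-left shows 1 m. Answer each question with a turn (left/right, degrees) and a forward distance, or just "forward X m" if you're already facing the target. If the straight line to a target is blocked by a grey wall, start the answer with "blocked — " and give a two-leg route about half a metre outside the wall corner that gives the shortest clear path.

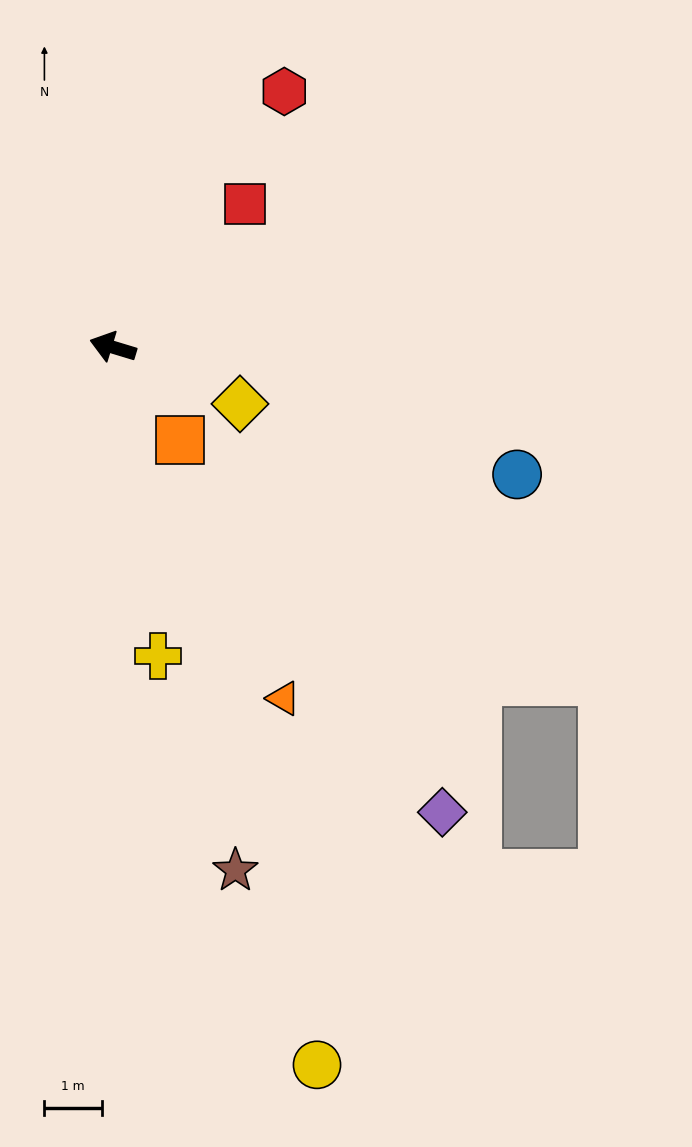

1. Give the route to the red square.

turn right 116°, forward 3.4 m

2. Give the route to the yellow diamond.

turn left 173°, forward 2.4 m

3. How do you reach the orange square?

turn left 143°, forward 2.0 m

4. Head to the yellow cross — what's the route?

turn left 115°, forward 5.4 m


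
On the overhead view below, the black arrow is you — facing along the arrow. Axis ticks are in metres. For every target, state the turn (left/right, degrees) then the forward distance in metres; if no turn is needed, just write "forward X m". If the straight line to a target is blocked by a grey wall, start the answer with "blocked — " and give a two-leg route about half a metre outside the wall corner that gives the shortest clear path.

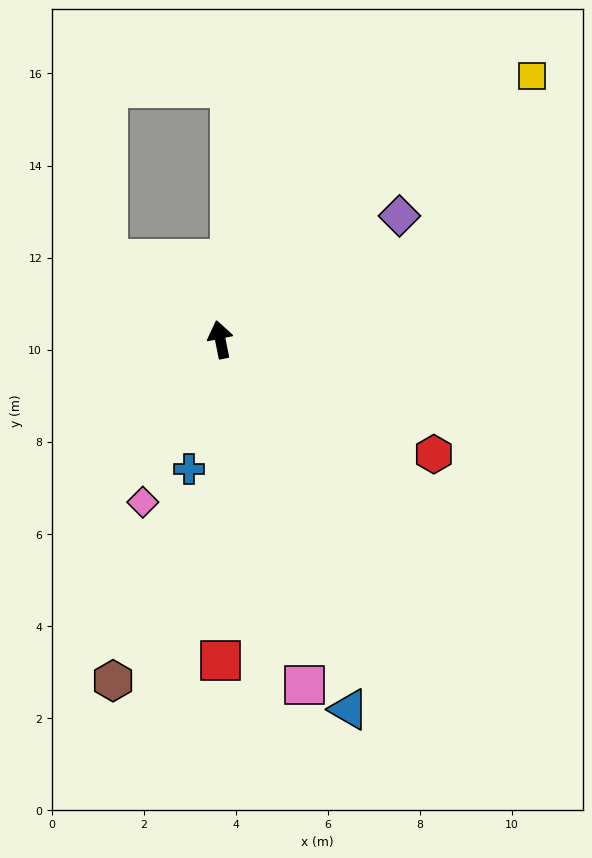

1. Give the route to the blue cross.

turn left 155°, forward 2.9 m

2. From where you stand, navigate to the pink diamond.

turn left 143°, forward 3.9 m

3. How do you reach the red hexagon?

turn right 130°, forward 5.3 m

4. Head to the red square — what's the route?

turn left 169°, forward 7.0 m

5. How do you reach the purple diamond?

turn right 67°, forward 4.7 m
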